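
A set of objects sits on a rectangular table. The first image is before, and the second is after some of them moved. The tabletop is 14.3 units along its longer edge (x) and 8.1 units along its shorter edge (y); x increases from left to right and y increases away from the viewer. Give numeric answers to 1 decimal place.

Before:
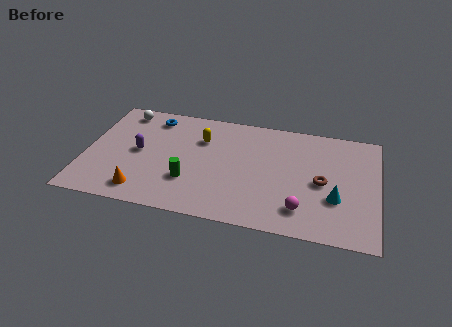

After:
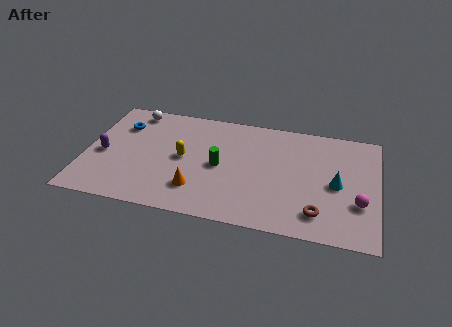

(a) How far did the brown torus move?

2.2

The brown torus was near (11.6, 3.8) before and (11.5, 1.6) after, so it travelled √(0.1² + 2.2²) ≈ 2.2 units.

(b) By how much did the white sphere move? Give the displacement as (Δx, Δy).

(0.5, 0.1)

The white sphere started near (1.6, 7.0) and ended near (2.1, 7.1).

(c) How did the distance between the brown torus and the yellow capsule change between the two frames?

+0.9

Before: roughly 6.3 units apart; after: 7.2. That's 0.9 units further apart.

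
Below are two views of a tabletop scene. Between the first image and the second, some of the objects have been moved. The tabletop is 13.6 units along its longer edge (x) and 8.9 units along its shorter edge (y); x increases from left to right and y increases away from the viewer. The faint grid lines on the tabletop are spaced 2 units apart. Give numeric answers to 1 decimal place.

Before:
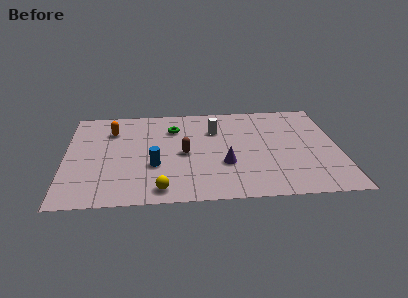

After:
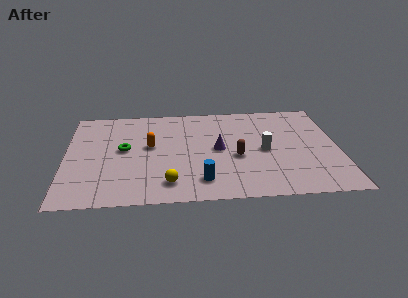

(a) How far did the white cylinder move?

3.2

The white cylinder was near (7.5, 6.3) before and (9.9, 4.2) after, so it travelled √(2.4² + 2.1²) ≈ 3.2 units.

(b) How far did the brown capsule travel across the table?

2.6

The brown capsule moved from about (5.9, 4.2) to (8.5, 3.7), a distance of √(2.6² + 0.5²) ≈ 2.6.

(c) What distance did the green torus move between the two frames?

3.1

The green torus moved from about (5.4, 6.6) to (2.9, 4.8), a distance of √(2.5² + 1.8²) ≈ 3.1.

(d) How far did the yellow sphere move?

0.6

The yellow sphere moved from about (4.7, 1.1) to (5.1, 1.6), a distance of √(0.4² + 0.5²) ≈ 0.6.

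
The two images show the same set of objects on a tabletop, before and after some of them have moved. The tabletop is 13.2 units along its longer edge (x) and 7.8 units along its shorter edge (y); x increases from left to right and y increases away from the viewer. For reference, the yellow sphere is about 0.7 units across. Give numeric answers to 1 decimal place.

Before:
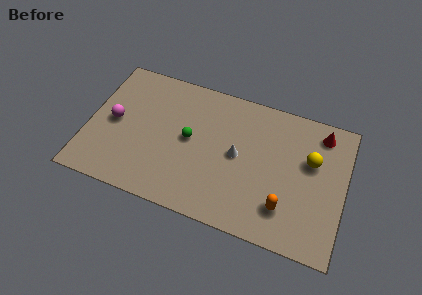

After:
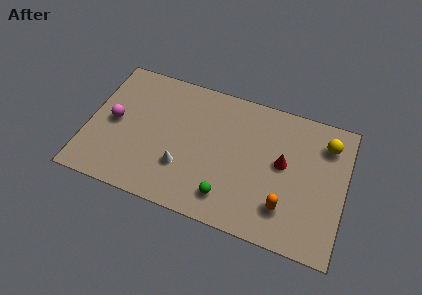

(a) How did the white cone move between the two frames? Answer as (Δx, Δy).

(-2.7, -1.6)

The white cone started near (7.7, 4.0) and ended near (5.0, 2.4).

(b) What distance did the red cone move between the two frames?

2.9

The red cone was near (11.8, 6.6) before and (10.0, 4.3) after, so it travelled √(1.8² + 2.3²) ≈ 2.9 units.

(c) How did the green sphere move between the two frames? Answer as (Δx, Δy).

(2.2, -2.6)

From the two frames, the green sphere sits at roughly (5.2, 4.1) before and (7.4, 1.5) after.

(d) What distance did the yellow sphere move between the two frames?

1.4

The yellow sphere was near (11.4, 4.9) before and (12.1, 6.1) after, so it travelled √(0.7² + 1.2²) ≈ 1.4 units.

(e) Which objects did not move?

the magenta sphere and the orange capsule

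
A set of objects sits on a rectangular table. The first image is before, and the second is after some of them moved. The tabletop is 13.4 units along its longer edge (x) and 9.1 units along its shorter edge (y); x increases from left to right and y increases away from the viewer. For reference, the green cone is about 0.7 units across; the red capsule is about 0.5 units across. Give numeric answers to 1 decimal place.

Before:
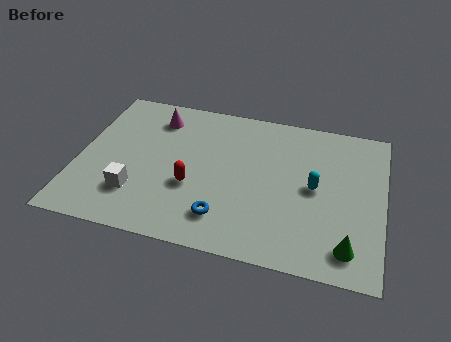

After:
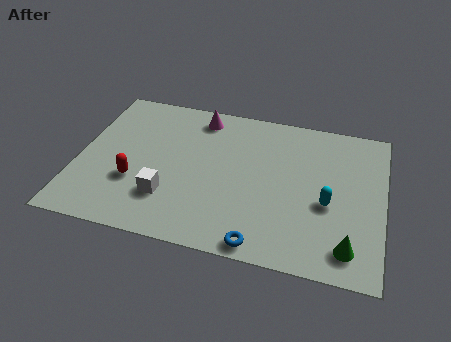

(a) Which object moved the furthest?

the red capsule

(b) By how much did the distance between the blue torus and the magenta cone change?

+1.3

The distance was about 6.4 in the first image and 7.7 in the second, so they moved 1.3 units further apart.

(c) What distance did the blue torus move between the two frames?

2.0

From (6.6, 1.9) to (8.3, 0.8), the blue torus covered √(1.7² + 1.1²) ≈ 2.0 units.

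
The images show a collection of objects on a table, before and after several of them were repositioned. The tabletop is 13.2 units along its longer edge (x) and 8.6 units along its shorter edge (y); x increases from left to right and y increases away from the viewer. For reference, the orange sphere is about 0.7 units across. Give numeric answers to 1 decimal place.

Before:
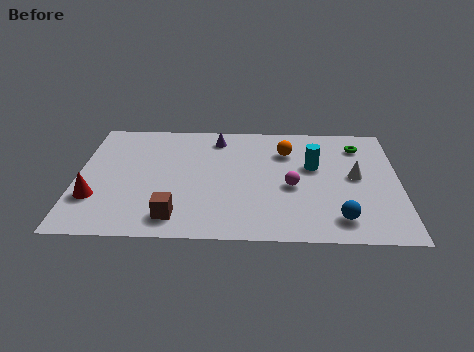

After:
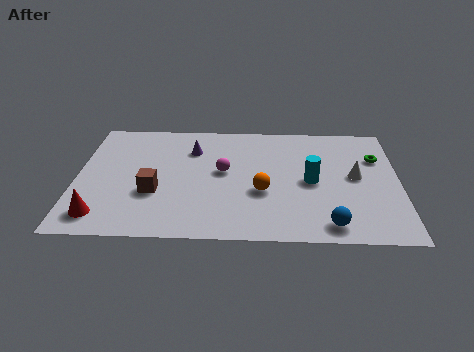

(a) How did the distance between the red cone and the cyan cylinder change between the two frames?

-0.4

Before: roughly 9.3 units apart; after: 8.9. That's 0.4 units closer together.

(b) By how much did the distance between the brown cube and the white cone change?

+0.4

The distance was about 7.9 in the first image and 8.3 in the second, so they moved 0.4 units further apart.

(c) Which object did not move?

the white cone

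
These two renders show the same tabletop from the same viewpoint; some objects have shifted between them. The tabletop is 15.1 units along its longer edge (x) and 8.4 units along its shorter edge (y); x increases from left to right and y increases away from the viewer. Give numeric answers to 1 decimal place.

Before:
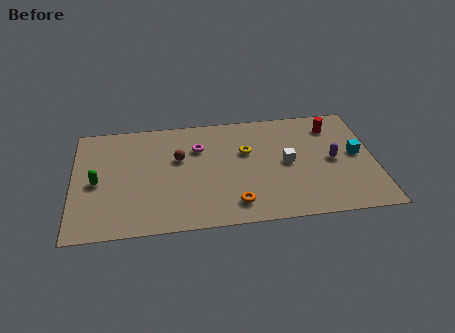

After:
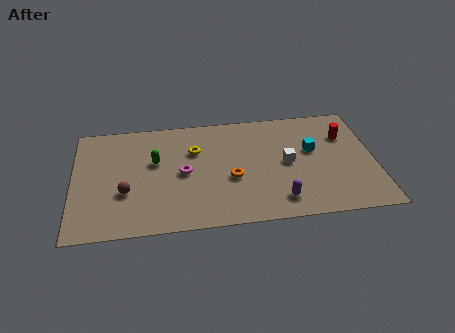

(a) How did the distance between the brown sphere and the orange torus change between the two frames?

+0.7

They were about 4.6 units apart before and 5.3 after — 0.7 units further apart.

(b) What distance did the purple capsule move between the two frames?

3.8

The purple capsule moved from about (13.0, 4.1) to (10.2, 1.5), a distance of √(2.8² + 2.6²) ≈ 3.8.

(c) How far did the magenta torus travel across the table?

2.0

From (6.3, 5.9) to (5.5, 4.1), the magenta torus covered √(0.8² + 1.8²) ≈ 2.0 units.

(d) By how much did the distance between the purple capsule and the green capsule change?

-4.7

Before: roughly 11.8 units apart; after: 7.1. That's 4.7 units closer together.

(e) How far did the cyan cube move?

2.3

The cyan cube moved from about (14.2, 4.4) to (12.0, 5.0), a distance of √(2.2² + 0.6²) ≈ 2.3.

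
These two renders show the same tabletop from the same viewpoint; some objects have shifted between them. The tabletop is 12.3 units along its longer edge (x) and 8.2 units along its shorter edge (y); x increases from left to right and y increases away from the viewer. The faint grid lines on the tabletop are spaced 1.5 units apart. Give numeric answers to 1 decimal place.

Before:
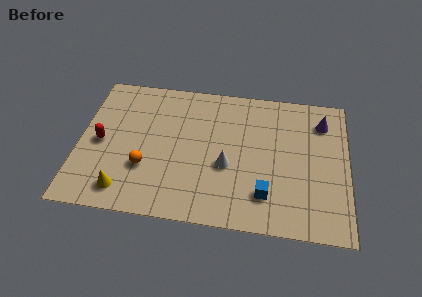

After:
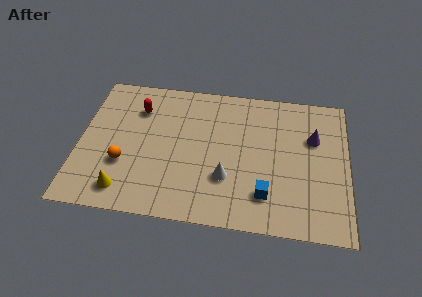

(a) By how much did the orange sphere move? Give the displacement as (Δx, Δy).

(-1.0, 0.1)

The orange sphere was at about (3.1, 2.7) and moved to about (2.1, 2.8).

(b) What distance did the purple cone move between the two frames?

1.1

The purple cone moved from about (11.1, 6.4) to (10.7, 5.4), a distance of √(0.4² + 1.0²) ≈ 1.1.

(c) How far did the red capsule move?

2.7

From (1.0, 3.9) to (2.6, 6.1), the red capsule covered √(1.6² + 2.2²) ≈ 2.7 units.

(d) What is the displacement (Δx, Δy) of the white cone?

(0.0, -0.7)

From the two frames, the white cone sits at roughly (6.8, 3.3) before and (6.8, 2.6) after.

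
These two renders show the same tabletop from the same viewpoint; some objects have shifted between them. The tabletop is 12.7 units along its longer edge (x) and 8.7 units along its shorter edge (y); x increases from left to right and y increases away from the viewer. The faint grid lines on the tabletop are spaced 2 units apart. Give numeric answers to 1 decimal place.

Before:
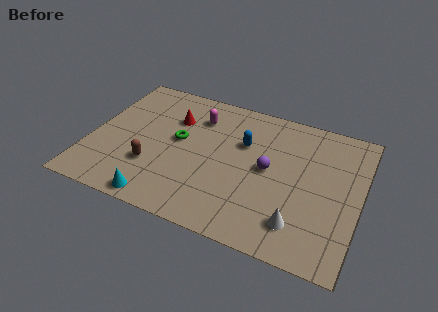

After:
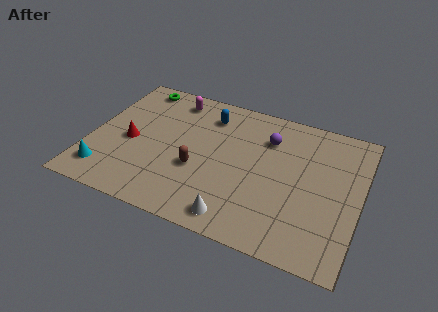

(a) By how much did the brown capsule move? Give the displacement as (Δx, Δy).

(2.1, 0.6)

The brown capsule was at about (3.1, 2.7) and moved to about (5.2, 3.3).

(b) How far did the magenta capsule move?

1.5

From (4.8, 6.6) to (3.5, 7.4), the magenta capsule covered √(1.3² + 0.8²) ≈ 1.5 units.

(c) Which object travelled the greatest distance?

the green torus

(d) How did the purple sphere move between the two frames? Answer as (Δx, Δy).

(-0.2, 1.9)

From the two frames, the purple sphere sits at roughly (8.4, 4.5) before and (8.2, 6.4) after.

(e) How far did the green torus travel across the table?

3.8

From (4.1, 4.8) to (1.7, 7.7), the green torus covered √(2.4² + 2.9²) ≈ 3.8 units.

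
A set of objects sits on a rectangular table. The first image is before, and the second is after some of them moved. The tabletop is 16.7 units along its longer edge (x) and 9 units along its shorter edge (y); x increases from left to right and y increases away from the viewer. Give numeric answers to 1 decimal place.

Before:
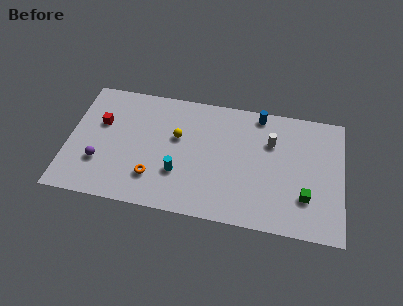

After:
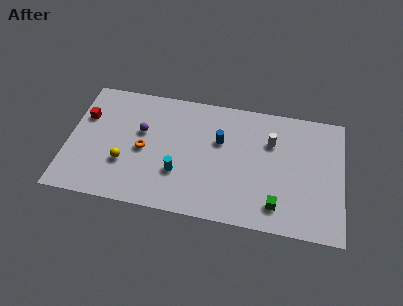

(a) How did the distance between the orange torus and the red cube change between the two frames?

-0.7

Before: roughly 4.8 units apart; after: 4.1. That's 0.7 units closer together.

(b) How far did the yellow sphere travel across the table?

4.0

From (6.6, 5.5) to (3.5, 3.0), the yellow sphere covered √(3.1² + 2.5²) ≈ 4.0 units.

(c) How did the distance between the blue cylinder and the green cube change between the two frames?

-0.9

They were about 6.3 units apart before and 5.4 after — 0.9 units closer together.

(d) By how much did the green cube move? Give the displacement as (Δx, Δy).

(-1.7, -0.9)

The green cube was at about (14.5, 2.6) and moved to about (12.8, 1.7).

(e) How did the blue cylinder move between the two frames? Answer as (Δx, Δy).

(-2.3, -2.4)

The blue cylinder started near (11.5, 8.1) and ended near (9.2, 5.7).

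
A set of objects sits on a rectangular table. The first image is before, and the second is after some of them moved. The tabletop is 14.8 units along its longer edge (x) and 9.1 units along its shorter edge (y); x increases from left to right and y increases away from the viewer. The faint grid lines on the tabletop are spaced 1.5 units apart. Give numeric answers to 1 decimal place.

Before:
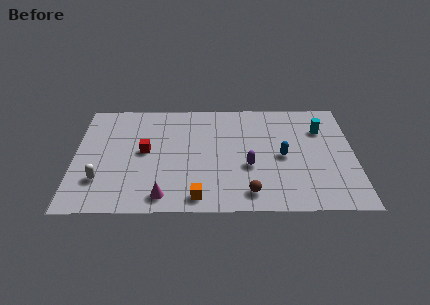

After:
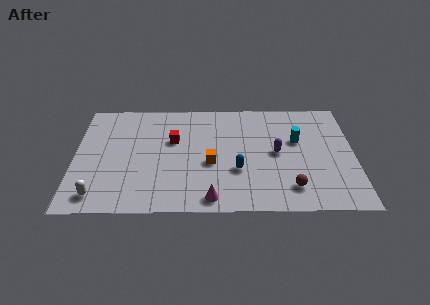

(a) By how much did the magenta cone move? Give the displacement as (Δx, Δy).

(2.5, -0.2)

From the two frames, the magenta cone sits at roughly (4.7, 1.2) before and (7.2, 1.0) after.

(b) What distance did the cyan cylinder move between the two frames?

1.6

The cyan cylinder was near (13.1, 6.5) before and (11.8, 5.6) after, so it travelled √(1.3² + 0.9²) ≈ 1.6 units.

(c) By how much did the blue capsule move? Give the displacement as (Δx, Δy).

(-2.4, -1.1)

The blue capsule was at about (11.0, 4.3) and moved to about (8.6, 3.2).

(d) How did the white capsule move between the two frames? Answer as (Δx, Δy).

(-0.1, -1.2)

From the two frames, the white capsule sits at roughly (1.4, 2.5) before and (1.3, 1.3) after.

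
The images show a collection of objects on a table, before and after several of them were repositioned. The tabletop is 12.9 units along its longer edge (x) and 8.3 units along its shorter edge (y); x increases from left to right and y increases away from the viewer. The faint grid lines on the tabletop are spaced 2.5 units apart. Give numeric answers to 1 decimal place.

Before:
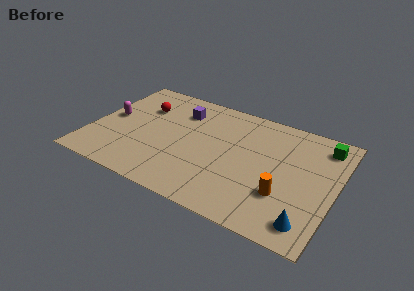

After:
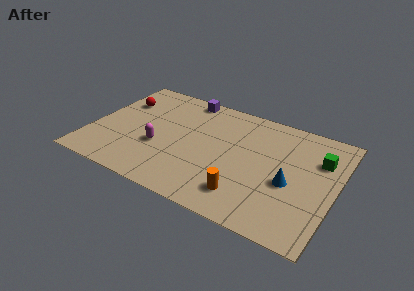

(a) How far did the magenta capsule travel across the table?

3.0

The magenta capsule was near (0.9, 4.3) before and (3.7, 3.1) after, so it travelled √(2.8² + 1.2²) ≈ 3.0 units.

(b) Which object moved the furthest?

the magenta capsule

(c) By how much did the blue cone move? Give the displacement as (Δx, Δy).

(-1.2, 2.2)

The blue cone was at about (11.8, 1.3) and moved to about (10.6, 3.5).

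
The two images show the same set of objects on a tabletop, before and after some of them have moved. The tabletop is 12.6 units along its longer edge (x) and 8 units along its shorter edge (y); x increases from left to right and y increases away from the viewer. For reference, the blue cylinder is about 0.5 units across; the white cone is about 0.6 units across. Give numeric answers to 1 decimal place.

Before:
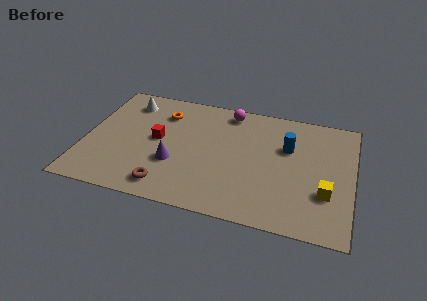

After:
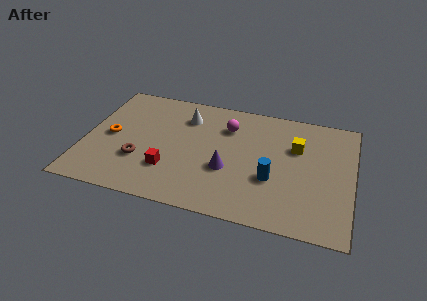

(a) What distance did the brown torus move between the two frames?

2.0

The brown torus was near (4.1, 1.2) before and (2.7, 2.6) after, so it travelled √(1.4² + 1.4²) ≈ 2.0 units.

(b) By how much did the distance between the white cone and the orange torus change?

+2.3

The distance was about 1.7 in the first image and 4.0 in the second, so they moved 2.3 units further apart.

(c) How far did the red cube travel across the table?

2.0

From (3.4, 4.2) to (4.1, 2.3), the red cube covered √(0.7² + 1.9²) ≈ 2.0 units.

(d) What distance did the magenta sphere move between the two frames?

1.1

The magenta sphere moved from about (6.6, 7.0) to (6.6, 5.9), a distance of √(0.0² + 1.1²) ≈ 1.1.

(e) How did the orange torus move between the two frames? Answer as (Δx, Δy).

(-2.3, -2.2)

The orange torus started near (3.5, 6.1) and ended near (1.2, 3.9).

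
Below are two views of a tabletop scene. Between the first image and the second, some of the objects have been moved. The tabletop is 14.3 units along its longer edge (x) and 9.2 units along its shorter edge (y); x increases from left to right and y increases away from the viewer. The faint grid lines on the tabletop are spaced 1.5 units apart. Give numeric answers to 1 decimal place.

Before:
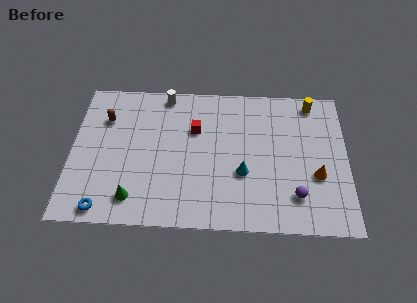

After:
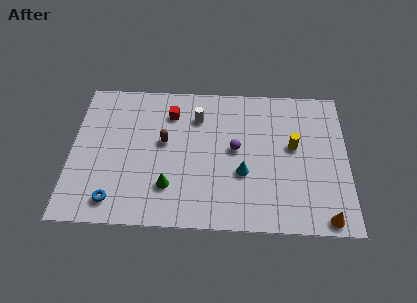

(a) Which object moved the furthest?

the purple sphere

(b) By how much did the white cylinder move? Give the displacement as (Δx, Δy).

(1.7, -1.4)

The white cylinder started near (4.8, 8.3) and ended near (6.5, 6.9).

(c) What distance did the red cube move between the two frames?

1.6

The red cube moved from about (6.4, 6.1) to (5.1, 7.1), a distance of √(1.3² + 1.0²) ≈ 1.6.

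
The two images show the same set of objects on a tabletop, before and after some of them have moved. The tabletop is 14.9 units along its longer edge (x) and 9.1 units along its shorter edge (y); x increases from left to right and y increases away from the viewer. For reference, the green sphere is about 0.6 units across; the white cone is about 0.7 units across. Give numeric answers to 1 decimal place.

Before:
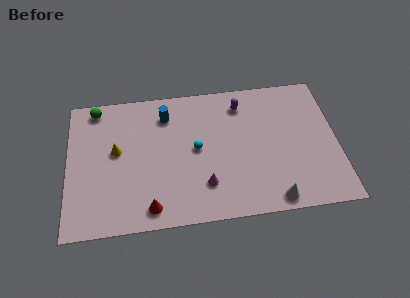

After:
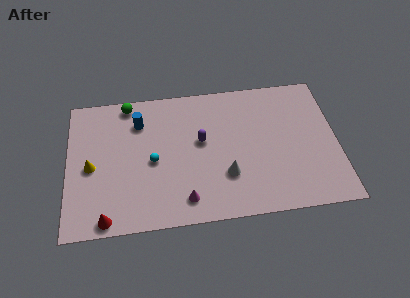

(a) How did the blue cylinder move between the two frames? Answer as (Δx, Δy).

(-1.5, -0.3)

The blue cylinder was at about (5.5, 7.2) and moved to about (4.0, 6.9).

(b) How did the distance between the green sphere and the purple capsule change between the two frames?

-3.1

The distance was about 8.1 in the first image and 5.0 in the second, so they moved 3.1 units closer together.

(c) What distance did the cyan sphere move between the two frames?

2.5

The cyan sphere moved from about (7.1, 4.7) to (4.7, 4.2), a distance of √(2.4² + 0.5²) ≈ 2.5.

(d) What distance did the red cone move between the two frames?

2.4

The red cone moved from about (4.5, 1.2) to (2.1, 0.8), a distance of √(2.4² + 0.4²) ≈ 2.4.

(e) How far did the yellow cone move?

1.7

The yellow cone moved from about (2.7, 5.1) to (1.3, 4.2), a distance of √(1.4² + 0.9²) ≈ 1.7.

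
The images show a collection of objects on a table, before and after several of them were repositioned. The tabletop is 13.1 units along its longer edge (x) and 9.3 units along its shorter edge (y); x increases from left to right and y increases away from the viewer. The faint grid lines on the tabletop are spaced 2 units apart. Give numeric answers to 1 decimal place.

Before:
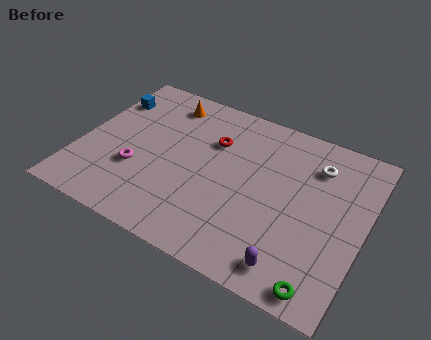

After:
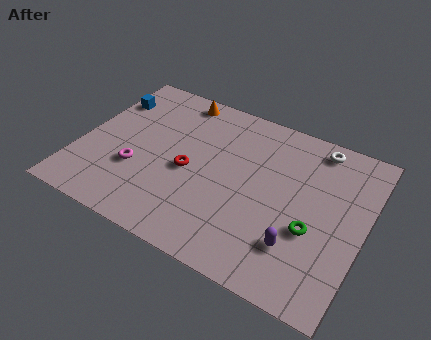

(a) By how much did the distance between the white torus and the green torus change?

-1.6

The distance was about 6.3 in the first image and 4.7 in the second, so they moved 1.6 units closer together.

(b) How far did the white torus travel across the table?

1.1

From (10.6, 7.1) to (10.5, 8.2), the white torus covered √(0.1² + 1.1²) ≈ 1.1 units.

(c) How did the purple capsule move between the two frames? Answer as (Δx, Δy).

(0.1, 1.1)

From the two frames, the purple capsule sits at roughly (10.3, 1.3) before and (10.4, 2.4) after.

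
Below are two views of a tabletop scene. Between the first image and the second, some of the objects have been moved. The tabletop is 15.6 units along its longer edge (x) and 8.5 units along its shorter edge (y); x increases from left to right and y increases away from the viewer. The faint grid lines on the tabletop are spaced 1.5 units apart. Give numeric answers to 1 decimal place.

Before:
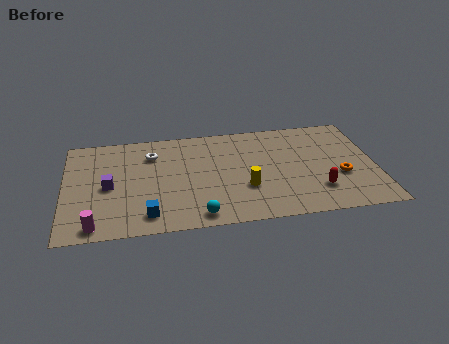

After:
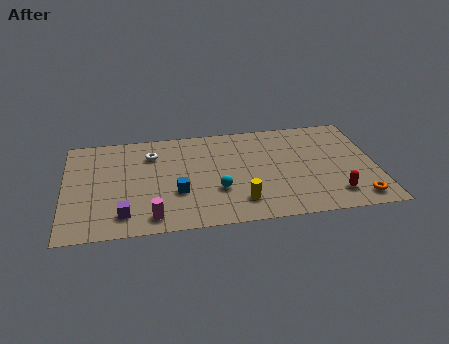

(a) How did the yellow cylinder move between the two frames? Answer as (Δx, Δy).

(-0.3, -1.1)

The yellow cylinder was at about (9.0, 2.9) and moved to about (8.7, 1.8).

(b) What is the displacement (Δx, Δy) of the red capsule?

(0.8, -0.5)

The red capsule was at about (12.6, 2.2) and moved to about (13.4, 1.7).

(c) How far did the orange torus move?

2.1

From (13.8, 3.2) to (14.5, 1.2), the orange torus covered √(0.7² + 2.0²) ≈ 2.1 units.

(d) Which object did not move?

the white torus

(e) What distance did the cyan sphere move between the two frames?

2.1

The cyan sphere moved from about (6.6, 1.0) to (7.6, 2.9), a distance of √(1.0² + 1.9²) ≈ 2.1.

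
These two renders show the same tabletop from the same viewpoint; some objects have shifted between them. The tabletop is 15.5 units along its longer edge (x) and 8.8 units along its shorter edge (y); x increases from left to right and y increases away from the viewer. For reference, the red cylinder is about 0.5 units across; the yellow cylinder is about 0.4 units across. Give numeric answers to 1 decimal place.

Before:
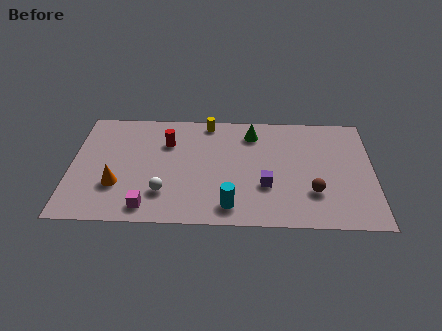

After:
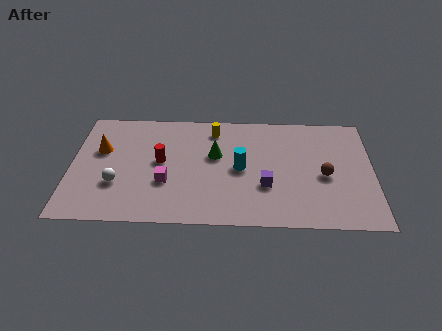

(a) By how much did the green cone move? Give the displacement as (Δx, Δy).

(-1.9, -1.8)

From the two frames, the green cone sits at roughly (9.3, 7.1) before and (7.4, 5.3) after.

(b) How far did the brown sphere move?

1.4

The brown sphere moved from about (12.4, 2.6) to (13.0, 3.9), a distance of √(0.6² + 1.3²) ≈ 1.4.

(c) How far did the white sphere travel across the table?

2.5

The white sphere moved from about (4.8, 2.3) to (2.4, 2.9), a distance of √(2.4² + 0.6²) ≈ 2.5.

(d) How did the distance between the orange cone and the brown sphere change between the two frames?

+1.6

The distance was about 10.0 in the first image and 11.6 in the second, so they moved 1.6 units further apart.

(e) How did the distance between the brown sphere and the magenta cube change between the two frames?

-0.4

Before: roughly 8.5 units apart; after: 8.1. That's 0.4 units closer together.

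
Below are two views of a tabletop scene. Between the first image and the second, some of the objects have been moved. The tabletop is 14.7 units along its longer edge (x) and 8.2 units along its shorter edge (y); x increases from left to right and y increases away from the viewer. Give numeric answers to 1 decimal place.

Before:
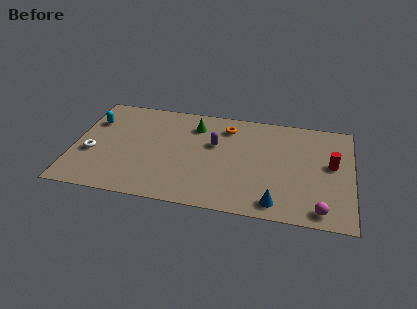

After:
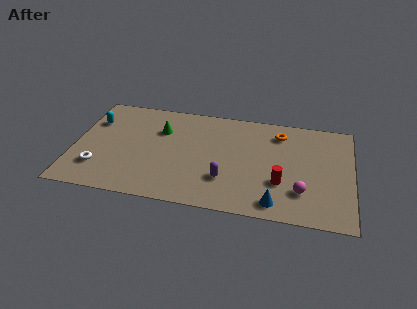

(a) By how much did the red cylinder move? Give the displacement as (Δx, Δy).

(-2.6, -1.9)

The red cylinder started near (13.6, 4.6) and ended near (11.0, 2.7).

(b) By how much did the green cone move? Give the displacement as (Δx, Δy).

(-1.8, -0.7)

The green cone started near (6.3, 6.4) and ended near (4.5, 5.7).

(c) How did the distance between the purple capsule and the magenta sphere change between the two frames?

-3.0

They were about 7.0 units apart before and 4.0 after — 3.0 units closer together.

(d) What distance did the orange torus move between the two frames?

2.8

The orange torus was near (8.0, 6.6) before and (10.8, 6.6) after, so it travelled √(2.8² + 0.0²) ≈ 2.8 units.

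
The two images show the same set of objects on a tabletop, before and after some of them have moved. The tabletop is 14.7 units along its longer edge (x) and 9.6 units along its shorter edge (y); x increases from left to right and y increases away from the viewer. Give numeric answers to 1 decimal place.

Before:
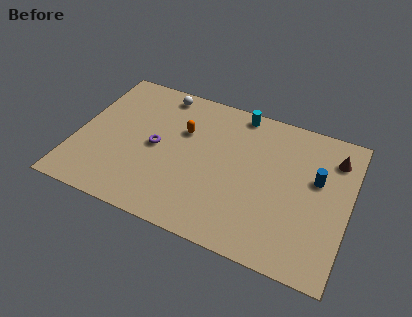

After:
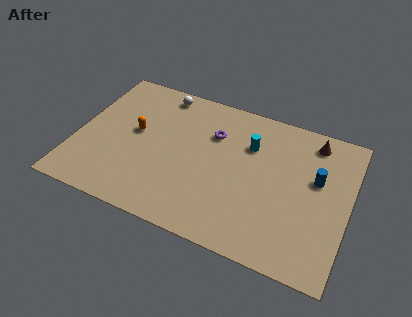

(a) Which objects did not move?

the blue cylinder and the white sphere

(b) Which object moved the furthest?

the purple torus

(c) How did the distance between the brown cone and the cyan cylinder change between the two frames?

-1.8

Before: roughly 5.4 units apart; after: 3.6. That's 1.8 units closer together.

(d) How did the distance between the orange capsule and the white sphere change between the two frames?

+0.7

Before: roughly 2.7 units apart; after: 3.4. That's 0.7 units further apart.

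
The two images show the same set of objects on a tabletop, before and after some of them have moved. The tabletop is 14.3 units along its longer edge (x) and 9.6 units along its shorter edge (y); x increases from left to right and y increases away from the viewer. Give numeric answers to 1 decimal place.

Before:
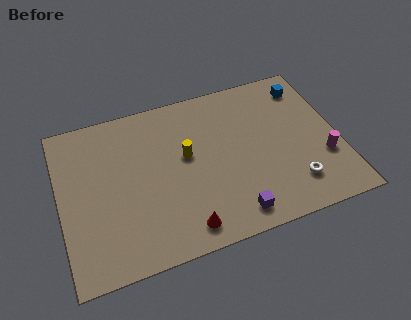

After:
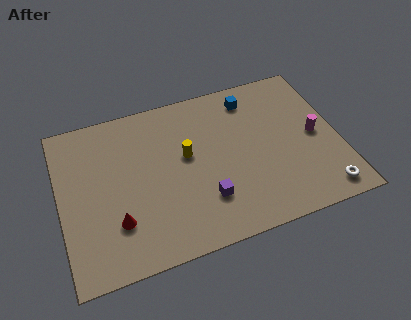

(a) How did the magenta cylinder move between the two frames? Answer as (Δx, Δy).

(-0.3, 1.5)

The magenta cylinder was at about (13.4, 3.2) and moved to about (13.1, 4.7).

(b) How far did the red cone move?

3.6

The red cone moved from about (6.0, 1.3) to (2.7, 2.7), a distance of √(3.3² + 1.4²) ≈ 3.6.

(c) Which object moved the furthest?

the red cone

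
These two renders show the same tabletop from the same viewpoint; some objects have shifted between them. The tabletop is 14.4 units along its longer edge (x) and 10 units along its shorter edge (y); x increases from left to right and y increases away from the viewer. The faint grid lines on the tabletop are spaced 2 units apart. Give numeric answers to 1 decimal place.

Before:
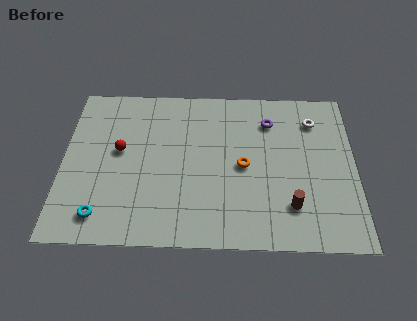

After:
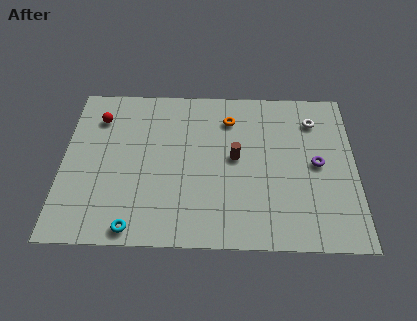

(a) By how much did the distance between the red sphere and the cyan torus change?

+3.0

They were about 4.1 units apart before and 7.1 after — 3.0 units further apart.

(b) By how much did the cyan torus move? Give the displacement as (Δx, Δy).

(1.6, -0.7)

The cyan torus started near (2.0, 1.6) and ended near (3.6, 0.9).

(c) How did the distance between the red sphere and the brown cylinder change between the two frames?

-1.8

They were about 9.0 units apart before and 7.2 after — 1.8 units closer together.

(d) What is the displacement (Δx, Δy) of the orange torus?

(-0.7, 3.0)

The orange torus started near (8.9, 4.8) and ended near (8.2, 7.8).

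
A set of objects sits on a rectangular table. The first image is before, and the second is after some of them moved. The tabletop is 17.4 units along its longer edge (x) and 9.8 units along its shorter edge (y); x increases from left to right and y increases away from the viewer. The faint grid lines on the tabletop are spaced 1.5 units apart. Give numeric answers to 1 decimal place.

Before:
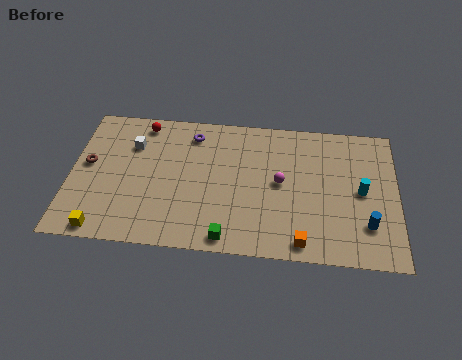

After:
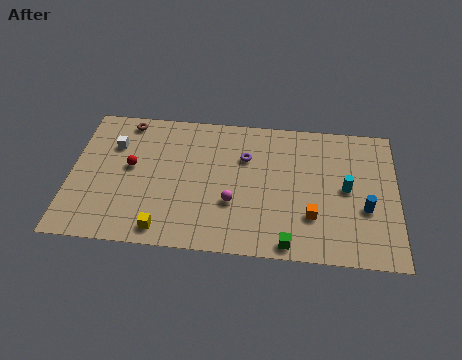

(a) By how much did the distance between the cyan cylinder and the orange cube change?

-2.1

The distance was about 4.9 in the first image and 2.8 in the second, so they moved 2.1 units closer together.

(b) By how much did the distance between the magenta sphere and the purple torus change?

-2.3

The distance was about 5.7 in the first image and 3.4 in the second, so they moved 2.3 units closer together.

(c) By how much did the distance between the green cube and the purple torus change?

-1.1

They were about 7.4 units apart before and 6.3 after — 1.1 units closer together.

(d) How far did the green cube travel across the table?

3.2

The green cube was near (8.5, 1.0) before and (11.7, 0.9) after, so it travelled √(3.2² + 0.1²) ≈ 3.2 units.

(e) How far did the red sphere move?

3.2

The red sphere moved from about (3.7, 8.6) to (3.2, 5.4), a distance of √(0.5² + 3.2²) ≈ 3.2.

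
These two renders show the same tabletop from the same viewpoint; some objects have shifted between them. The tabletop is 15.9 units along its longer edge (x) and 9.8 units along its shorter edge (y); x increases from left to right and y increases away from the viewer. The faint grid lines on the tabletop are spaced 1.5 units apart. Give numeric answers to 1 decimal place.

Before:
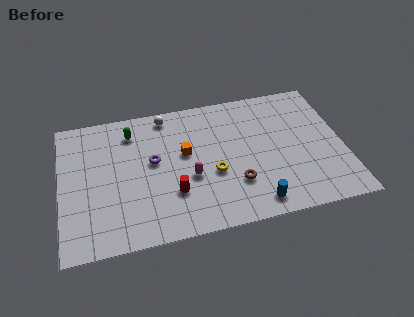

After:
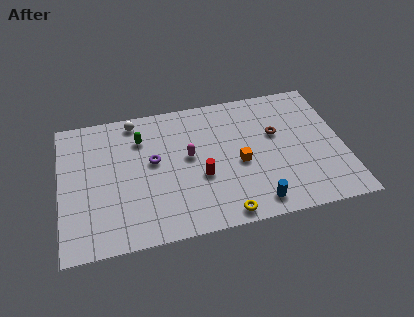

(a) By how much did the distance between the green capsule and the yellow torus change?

+1.8

They were about 5.9 units apart before and 7.7 after — 1.8 units further apart.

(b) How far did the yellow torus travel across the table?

3.0

The yellow torus moved from about (8.5, 3.9) to (8.9, 0.9), a distance of √(0.4² + 3.0²) ≈ 3.0.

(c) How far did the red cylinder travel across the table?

1.8

From (6.2, 3.0) to (7.8, 3.8), the red cylinder covered √(1.6² + 0.8²) ≈ 1.8 units.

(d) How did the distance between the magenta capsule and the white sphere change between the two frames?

-0.5

They were about 4.9 units apart before and 4.4 after — 0.5 units closer together.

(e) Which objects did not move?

the blue cylinder and the purple torus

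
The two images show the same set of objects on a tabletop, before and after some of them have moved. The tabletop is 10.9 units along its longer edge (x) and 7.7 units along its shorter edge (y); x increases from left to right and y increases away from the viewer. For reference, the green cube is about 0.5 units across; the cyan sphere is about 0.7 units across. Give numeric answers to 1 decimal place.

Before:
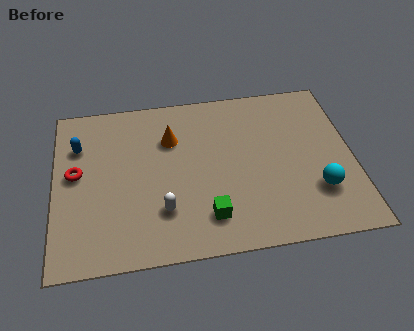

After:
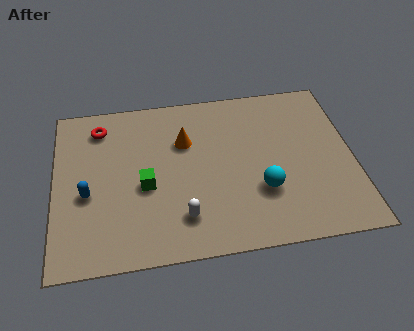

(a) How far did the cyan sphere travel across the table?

2.0

The cyan sphere moved from about (9.5, 2.2) to (7.5, 2.5), a distance of √(2.0² + 0.3²) ≈ 2.0.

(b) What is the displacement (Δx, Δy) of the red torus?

(0.9, 2.1)

The red torus was at about (0.8, 4.2) and moved to about (1.7, 6.3).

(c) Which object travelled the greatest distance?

the green cube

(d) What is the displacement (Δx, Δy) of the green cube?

(-2.2, 1.7)

The green cube started near (5.5, 1.6) and ended near (3.3, 3.3).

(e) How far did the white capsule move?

0.8

The white capsule was near (3.9, 2.1) before and (4.6, 1.7) after, so it travelled √(0.7² + 0.4²) ≈ 0.8 units.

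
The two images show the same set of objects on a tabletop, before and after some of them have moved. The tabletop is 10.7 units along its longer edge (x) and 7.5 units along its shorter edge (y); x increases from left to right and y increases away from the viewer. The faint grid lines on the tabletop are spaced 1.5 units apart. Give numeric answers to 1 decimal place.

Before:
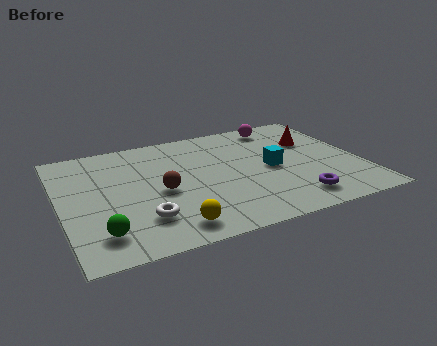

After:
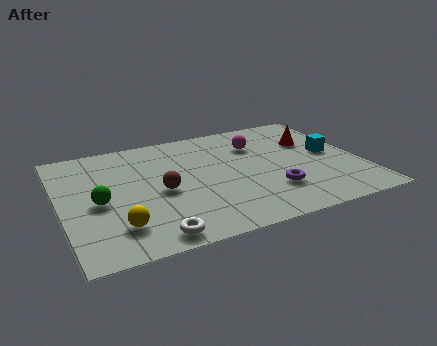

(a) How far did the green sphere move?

1.9

The green sphere was near (1.2, 1.5) before and (1.3, 3.4) after, so it travelled √(0.1² + 1.9²) ≈ 1.9 units.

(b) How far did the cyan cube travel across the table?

2.2

From (7.5, 3.6) to (9.7, 3.9), the cyan cube covered √(2.2² + 0.3²) ≈ 2.2 units.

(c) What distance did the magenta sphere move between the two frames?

1.5

The magenta sphere was near (8.2, 6.5) before and (7.2, 5.4) after, so it travelled √(1.0² + 1.1²) ≈ 1.5 units.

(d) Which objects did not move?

the brown sphere and the red cone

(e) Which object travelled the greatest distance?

the cyan cube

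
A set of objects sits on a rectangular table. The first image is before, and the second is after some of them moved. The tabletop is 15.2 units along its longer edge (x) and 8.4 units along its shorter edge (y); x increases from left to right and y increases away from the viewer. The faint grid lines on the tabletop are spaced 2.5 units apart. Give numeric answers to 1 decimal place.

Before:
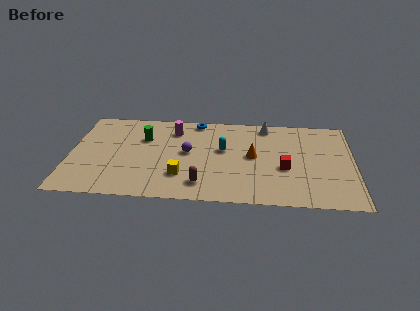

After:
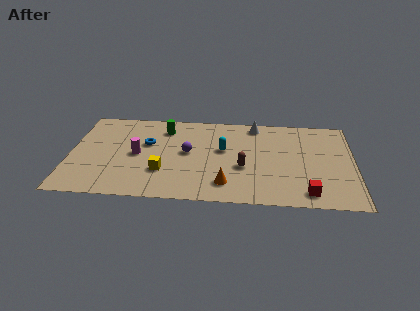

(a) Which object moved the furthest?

the blue torus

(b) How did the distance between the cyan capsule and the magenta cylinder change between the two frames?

+1.5

Before: roughly 3.2 units apart; after: 4.7. That's 1.5 units further apart.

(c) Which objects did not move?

the cyan capsule and the purple sphere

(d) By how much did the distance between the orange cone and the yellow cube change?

-0.8

The distance was about 4.3 in the first image and 3.5 in the second, so they moved 0.8 units closer together.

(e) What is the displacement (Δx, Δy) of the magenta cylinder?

(-1.9, -2.5)

From the two frames, the magenta cylinder sits at roughly (5.5, 6.6) before and (3.6, 4.1) after.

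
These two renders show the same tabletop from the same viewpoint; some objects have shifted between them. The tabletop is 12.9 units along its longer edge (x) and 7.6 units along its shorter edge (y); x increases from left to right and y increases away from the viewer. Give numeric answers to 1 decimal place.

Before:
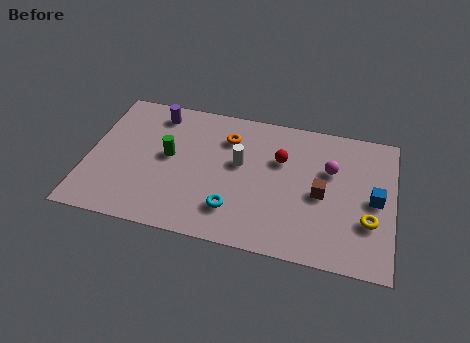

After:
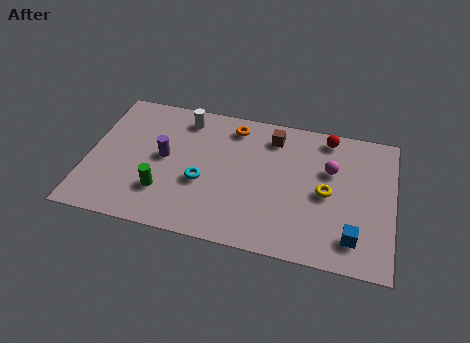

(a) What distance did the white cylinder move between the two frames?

3.2

The white cylinder was near (6.4, 4.4) before and (3.9, 6.4) after, so it travelled √(2.5² + 2.0²) ≈ 3.2 units.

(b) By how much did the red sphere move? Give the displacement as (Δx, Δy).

(1.9, 1.7)

From the two frames, the red sphere sits at roughly (8.1, 5.0) before and (10.0, 6.7) after.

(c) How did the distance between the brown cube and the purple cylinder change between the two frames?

-2.8

They were about 7.8 units apart before and 5.0 after — 2.8 units closer together.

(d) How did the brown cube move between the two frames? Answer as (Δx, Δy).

(-2.2, 2.7)

The brown cube was at about (9.9, 3.5) and moved to about (7.7, 6.2).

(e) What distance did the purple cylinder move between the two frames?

2.5

From (2.7, 6.4) to (3.2, 4.0), the purple cylinder covered √(0.5² + 2.4²) ≈ 2.5 units.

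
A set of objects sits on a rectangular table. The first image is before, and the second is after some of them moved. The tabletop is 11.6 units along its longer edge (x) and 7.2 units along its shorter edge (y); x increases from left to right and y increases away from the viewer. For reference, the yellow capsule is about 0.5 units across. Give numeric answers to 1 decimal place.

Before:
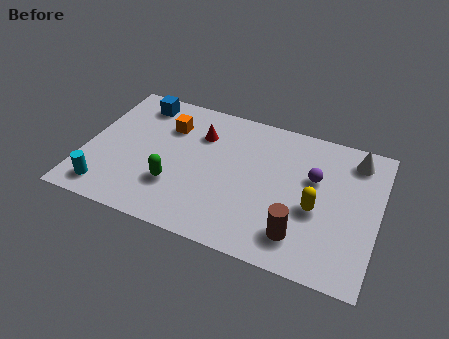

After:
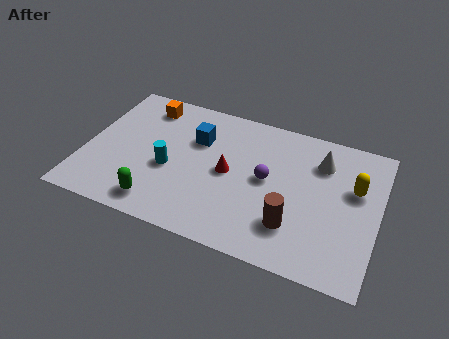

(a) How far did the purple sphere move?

1.9

The purple sphere was near (9.0, 4.5) before and (7.2, 3.8) after, so it travelled √(1.8² + 0.7²) ≈ 1.9 units.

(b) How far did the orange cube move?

1.3

The orange cube was near (3.1, 5.2) before and (2.1, 6.0) after, so it travelled √(1.0² + 0.8²) ≈ 1.3 units.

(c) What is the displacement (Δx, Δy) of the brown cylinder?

(-0.3, 0.4)

The brown cylinder started near (8.7, 1.5) and ended near (8.4, 1.9).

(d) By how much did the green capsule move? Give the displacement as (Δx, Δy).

(-0.5, -1.1)

The green capsule was at about (3.7, 2.2) and moved to about (3.2, 1.1).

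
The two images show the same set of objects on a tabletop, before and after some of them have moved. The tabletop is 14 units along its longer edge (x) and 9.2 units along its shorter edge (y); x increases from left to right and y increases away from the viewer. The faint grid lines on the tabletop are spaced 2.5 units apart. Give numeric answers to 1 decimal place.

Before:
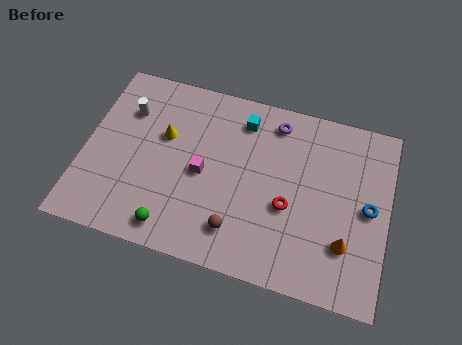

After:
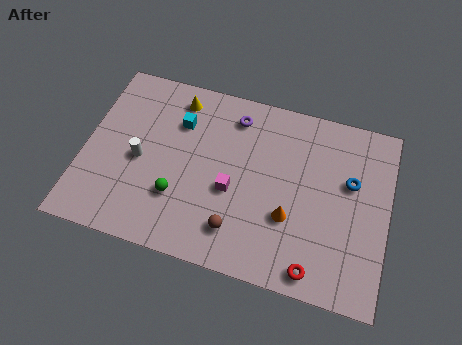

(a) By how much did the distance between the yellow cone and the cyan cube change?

-2.7

The distance was about 3.9 in the first image and 1.2 in the second, so they moved 2.7 units closer together.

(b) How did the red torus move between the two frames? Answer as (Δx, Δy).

(1.4, -2.7)

The red torus was at about (9.5, 3.7) and moved to about (10.9, 1.0).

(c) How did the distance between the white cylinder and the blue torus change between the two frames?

-1.8

The distance was about 11.5 in the first image and 9.7 in the second, so they moved 1.8 units closer together.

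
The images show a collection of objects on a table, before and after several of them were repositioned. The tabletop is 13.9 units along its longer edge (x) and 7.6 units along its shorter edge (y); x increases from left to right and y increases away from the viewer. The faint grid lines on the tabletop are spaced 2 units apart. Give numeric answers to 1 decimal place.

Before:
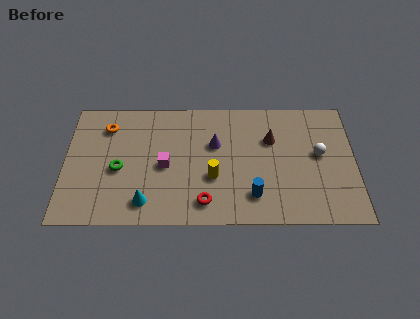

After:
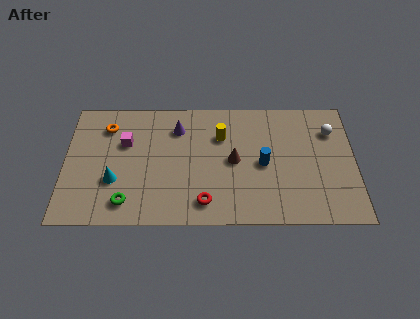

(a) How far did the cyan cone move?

2.0

From (3.9, 1.3) to (2.4, 2.6), the cyan cone covered √(1.5² + 1.3²) ≈ 2.0 units.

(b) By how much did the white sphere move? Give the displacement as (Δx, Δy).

(0.6, 1.4)

The white sphere started near (12.2, 4.2) and ended near (12.8, 5.6).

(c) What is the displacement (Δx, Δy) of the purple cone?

(-1.8, 1.0)

From the two frames, the purple cone sits at roughly (7.2, 4.8) before and (5.4, 5.8) after.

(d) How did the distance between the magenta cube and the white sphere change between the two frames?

+2.5

Before: roughly 7.4 units apart; after: 9.9. That's 2.5 units further apart.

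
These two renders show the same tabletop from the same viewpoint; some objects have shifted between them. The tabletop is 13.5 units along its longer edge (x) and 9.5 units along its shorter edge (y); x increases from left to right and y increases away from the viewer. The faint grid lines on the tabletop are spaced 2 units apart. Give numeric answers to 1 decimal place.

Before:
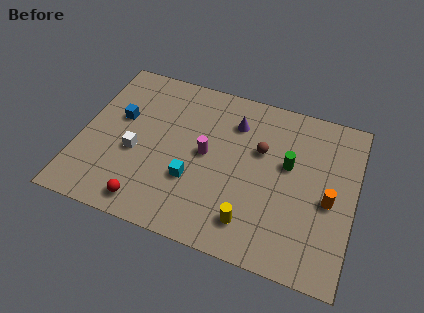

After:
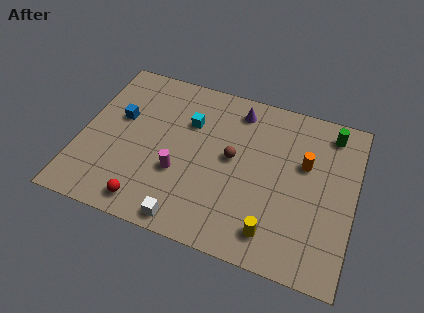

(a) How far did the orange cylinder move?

2.1

From (12.3, 4.2) to (11.0, 5.9), the orange cylinder covered √(1.3² + 1.7²) ≈ 2.1 units.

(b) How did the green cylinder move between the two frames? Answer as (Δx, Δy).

(1.9, 2.5)

The green cylinder was at about (10.2, 5.6) and moved to about (12.1, 8.1).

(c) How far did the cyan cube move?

3.3

From (5.7, 3.2) to (5.2, 6.5), the cyan cube covered √(0.5² + 3.3²) ≈ 3.3 units.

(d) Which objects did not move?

the blue cube and the red sphere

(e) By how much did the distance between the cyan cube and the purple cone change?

-1.6

They were about 4.3 units apart before and 2.7 after — 1.6 units closer together.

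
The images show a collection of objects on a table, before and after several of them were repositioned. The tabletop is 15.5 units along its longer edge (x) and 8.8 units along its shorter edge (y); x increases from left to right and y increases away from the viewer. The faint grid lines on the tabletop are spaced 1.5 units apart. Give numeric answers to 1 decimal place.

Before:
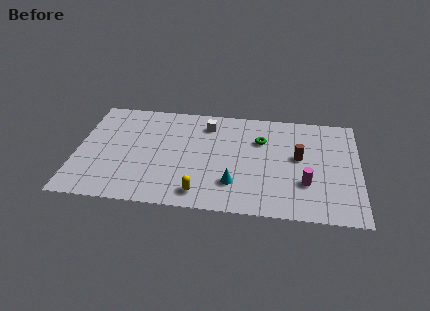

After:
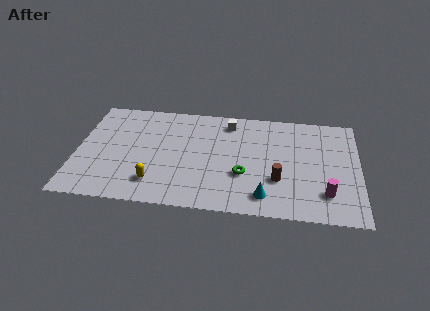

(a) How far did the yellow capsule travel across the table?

2.6

The yellow capsule moved from about (6.9, 1.3) to (4.4, 1.9), a distance of √(2.5² + 0.6²) ≈ 2.6.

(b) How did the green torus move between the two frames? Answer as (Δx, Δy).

(-0.9, -3.0)

The green torus started near (10.1, 6.1) and ended near (9.2, 3.1).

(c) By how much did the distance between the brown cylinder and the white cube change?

-0.3

The distance was about 5.6 in the first image and 5.3 in the second, so they moved 0.3 units closer together.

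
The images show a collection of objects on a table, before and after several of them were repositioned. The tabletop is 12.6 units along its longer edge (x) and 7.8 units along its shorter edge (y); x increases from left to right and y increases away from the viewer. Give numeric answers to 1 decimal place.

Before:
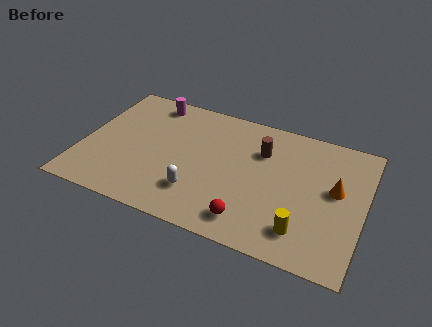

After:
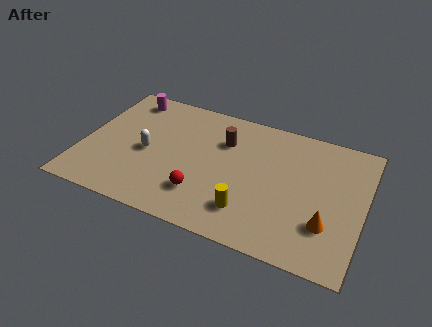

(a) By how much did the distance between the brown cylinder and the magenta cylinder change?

-0.6

Before: roughly 5.4 units apart; after: 4.8. That's 0.6 units closer together.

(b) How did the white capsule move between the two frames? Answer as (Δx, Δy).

(-2.5, 1.6)

The white capsule was at about (5.4, 2.0) and moved to about (2.9, 3.6).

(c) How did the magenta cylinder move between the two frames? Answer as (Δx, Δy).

(-1.1, -0.1)

The magenta cylinder started near (2.7, 6.8) and ended near (1.6, 6.7).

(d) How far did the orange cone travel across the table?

2.1

From (11.3, 4.4) to (11.1, 2.3), the orange cone covered √(0.2² + 2.1²) ≈ 2.1 units.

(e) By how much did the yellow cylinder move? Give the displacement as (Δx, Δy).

(-2.4, 0.2)

The yellow cylinder was at about (10.1, 1.6) and moved to about (7.7, 1.8).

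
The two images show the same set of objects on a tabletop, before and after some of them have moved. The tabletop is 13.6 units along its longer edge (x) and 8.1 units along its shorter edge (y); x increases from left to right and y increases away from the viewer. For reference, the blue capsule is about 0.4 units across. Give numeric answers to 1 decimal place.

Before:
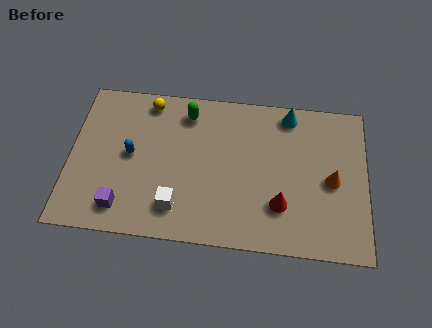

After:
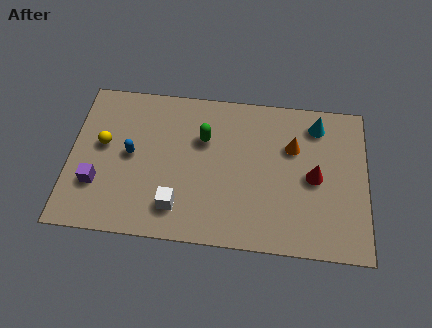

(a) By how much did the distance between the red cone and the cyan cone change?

-2.0

They were about 4.8 units apart before and 2.8 after — 2.0 units closer together.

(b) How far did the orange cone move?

2.4

The orange cone was near (12.0, 3.8) before and (10.2, 5.4) after, so it travelled √(1.8² + 1.6²) ≈ 2.4 units.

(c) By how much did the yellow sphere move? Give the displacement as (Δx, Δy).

(-2.0, -2.5)

The yellow sphere was at about (3.5, 7.1) and moved to about (1.5, 4.6).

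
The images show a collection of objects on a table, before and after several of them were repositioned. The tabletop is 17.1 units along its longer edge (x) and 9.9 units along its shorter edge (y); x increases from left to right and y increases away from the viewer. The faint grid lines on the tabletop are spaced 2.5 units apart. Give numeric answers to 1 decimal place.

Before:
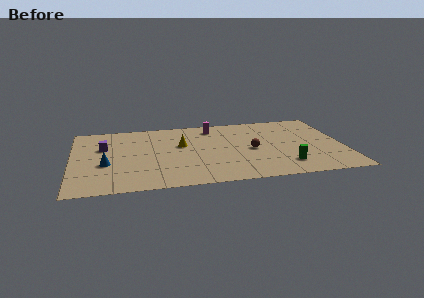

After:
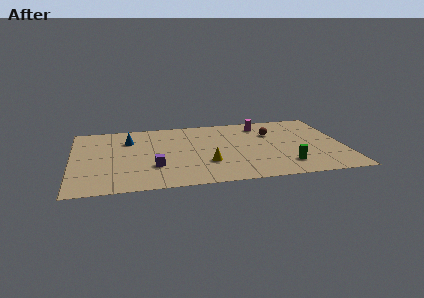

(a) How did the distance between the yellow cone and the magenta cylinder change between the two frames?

+3.2

They were about 3.1 units apart before and 6.3 after — 3.2 units further apart.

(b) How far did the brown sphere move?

2.6

From (11.3, 4.6) to (12.7, 6.8), the brown sphere covered √(1.4² + 2.2²) ≈ 2.6 units.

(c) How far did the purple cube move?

4.5

From (2.0, 6.4) to (5.1, 3.1), the purple cube covered √(3.1² + 3.3²) ≈ 4.5 units.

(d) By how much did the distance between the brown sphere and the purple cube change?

-1.0

The distance was about 9.5 in the first image and 8.5 in the second, so they moved 1.0 units closer together.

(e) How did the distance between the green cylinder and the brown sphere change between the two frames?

+1.5

Before: roughly 3.2 units apart; after: 4.7. That's 1.5 units further apart.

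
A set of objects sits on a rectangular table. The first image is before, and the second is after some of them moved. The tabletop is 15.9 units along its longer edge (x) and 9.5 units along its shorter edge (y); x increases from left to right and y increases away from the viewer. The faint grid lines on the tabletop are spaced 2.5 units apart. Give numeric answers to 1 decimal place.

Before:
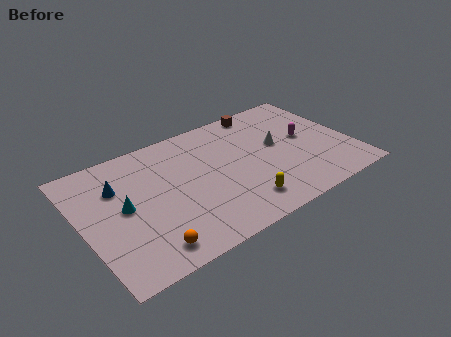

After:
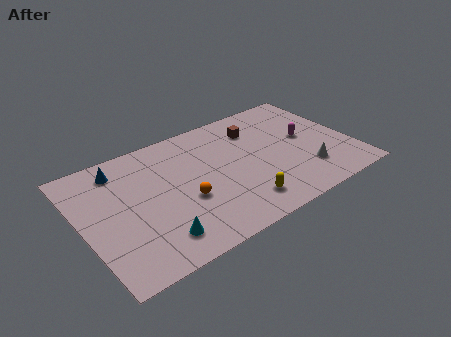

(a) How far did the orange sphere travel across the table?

3.5

The orange sphere moved from about (3.2, 1.4) to (5.8, 3.7), a distance of √(2.6² + 2.3²) ≈ 3.5.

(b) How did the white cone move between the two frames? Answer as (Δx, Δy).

(1.2, -2.9)

From the two frames, the white cone sits at roughly (11.7, 5.3) before and (12.9, 2.4) after.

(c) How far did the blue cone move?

1.3

The blue cone was near (2.3, 6.6) before and (2.6, 7.9) after, so it travelled √(0.3² + 1.3²) ≈ 1.3 units.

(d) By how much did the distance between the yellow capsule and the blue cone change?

+0.6

The distance was about 8.1 in the first image and 8.7 in the second, so they moved 0.6 units further apart.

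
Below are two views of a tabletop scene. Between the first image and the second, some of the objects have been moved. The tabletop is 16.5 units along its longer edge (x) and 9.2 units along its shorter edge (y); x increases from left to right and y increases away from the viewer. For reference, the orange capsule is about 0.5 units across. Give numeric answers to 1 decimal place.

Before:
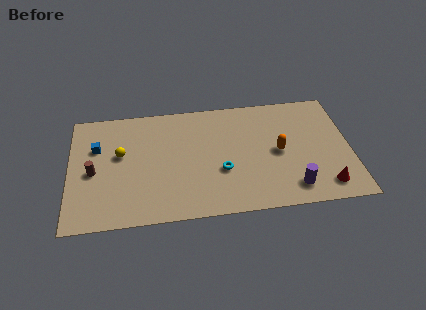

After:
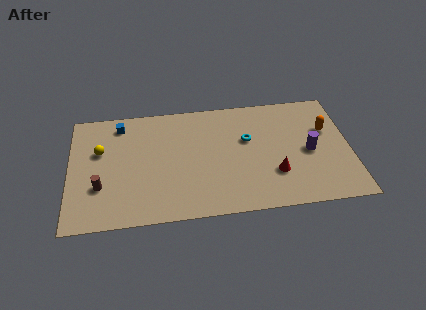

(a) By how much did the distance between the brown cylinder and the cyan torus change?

+1.6

They were about 7.5 units apart before and 9.1 after — 1.6 units further apart.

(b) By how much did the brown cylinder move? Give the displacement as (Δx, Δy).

(0.4, -1.2)

From the two frames, the brown cylinder sits at roughly (1.4, 4.2) before and (1.8, 3.0) after.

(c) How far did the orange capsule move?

3.2

The orange capsule was near (12.3, 4.5) before and (15.2, 5.9) after, so it travelled √(2.9² + 1.4²) ≈ 3.2 units.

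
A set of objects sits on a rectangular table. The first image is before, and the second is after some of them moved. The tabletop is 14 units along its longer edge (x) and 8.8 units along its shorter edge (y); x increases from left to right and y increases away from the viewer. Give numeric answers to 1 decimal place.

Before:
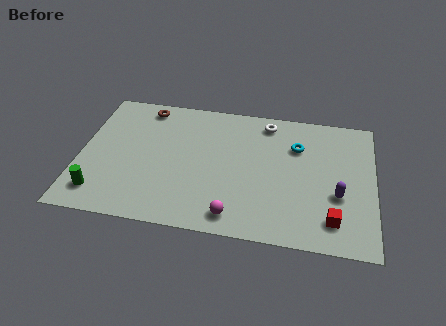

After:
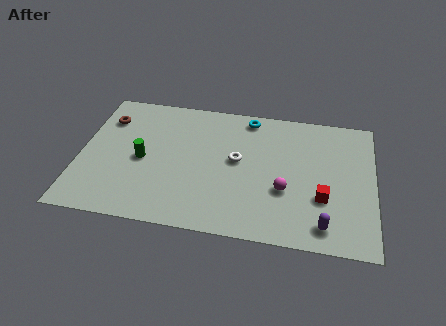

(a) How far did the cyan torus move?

2.9

The cyan torus was near (10.3, 6.2) before and (7.9, 7.8) after, so it travelled √(2.4² + 1.6²) ≈ 2.9 units.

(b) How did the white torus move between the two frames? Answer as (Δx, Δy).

(-1.3, -2.8)

From the two frames, the white torus sits at roughly (8.8, 7.6) before and (7.5, 4.8) after.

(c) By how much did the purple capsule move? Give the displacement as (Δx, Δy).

(-0.6, -2.0)

From the two frames, the purple capsule sits at roughly (12.3, 3.3) before and (11.7, 1.3) after.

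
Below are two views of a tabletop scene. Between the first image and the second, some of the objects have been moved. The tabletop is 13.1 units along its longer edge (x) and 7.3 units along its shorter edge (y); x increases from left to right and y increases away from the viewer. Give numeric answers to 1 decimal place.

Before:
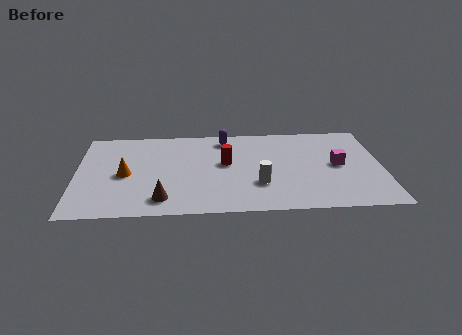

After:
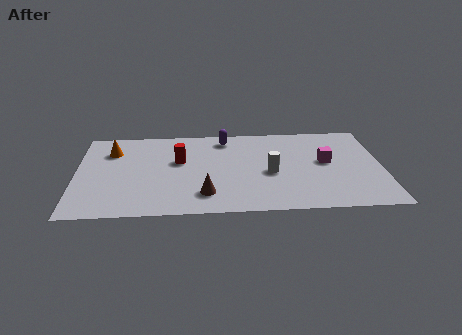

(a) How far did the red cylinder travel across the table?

2.0

From (6.4, 4.1) to (4.4, 4.4), the red cylinder covered √(2.0² + 0.3²) ≈ 2.0 units.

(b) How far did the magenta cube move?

0.6

The magenta cube was near (11.2, 3.7) before and (10.7, 4.0) after, so it travelled √(0.5² + 0.3²) ≈ 0.6 units.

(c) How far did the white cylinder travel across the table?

1.0

The white cylinder was near (7.8, 2.3) before and (8.3, 3.2) after, so it travelled √(0.5² + 0.9²) ≈ 1.0 units.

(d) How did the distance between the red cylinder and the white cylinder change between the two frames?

+1.8

Before: roughly 2.3 units apart; after: 4.1. That's 1.8 units further apart.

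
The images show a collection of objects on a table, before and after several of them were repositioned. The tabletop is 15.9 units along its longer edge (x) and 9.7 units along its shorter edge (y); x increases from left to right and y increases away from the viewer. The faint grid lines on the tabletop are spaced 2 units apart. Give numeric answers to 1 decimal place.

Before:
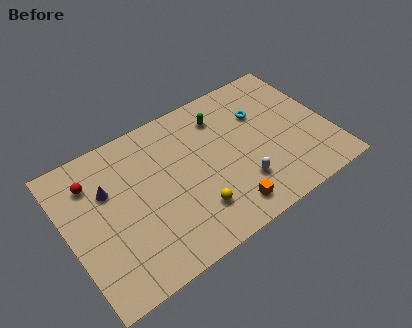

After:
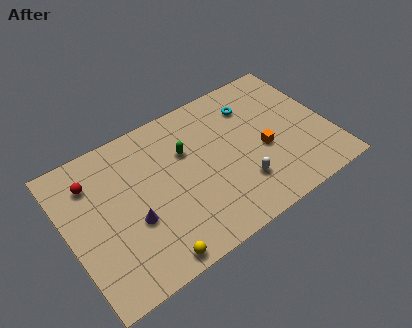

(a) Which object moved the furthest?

the orange cube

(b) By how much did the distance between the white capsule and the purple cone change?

-1.9

Before: roughly 8.4 units apart; after: 6.5. That's 1.9 units closer together.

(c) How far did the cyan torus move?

0.9

The cyan torus moved from about (12.1, 6.6) to (11.7, 7.4), a distance of √(0.4² + 0.8²) ≈ 0.9.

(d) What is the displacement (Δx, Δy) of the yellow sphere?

(-2.9, -1.5)

The yellow sphere started near (7.2, 2.4) and ended near (4.3, 0.9).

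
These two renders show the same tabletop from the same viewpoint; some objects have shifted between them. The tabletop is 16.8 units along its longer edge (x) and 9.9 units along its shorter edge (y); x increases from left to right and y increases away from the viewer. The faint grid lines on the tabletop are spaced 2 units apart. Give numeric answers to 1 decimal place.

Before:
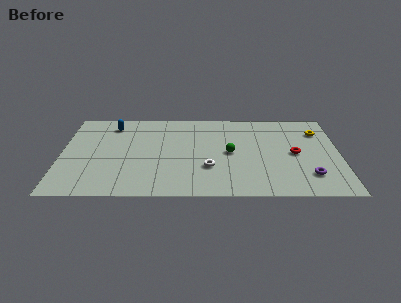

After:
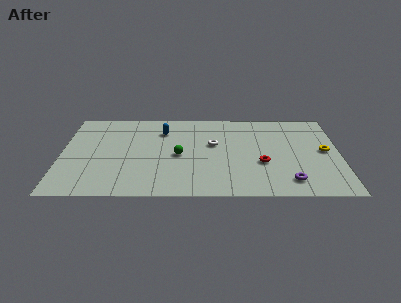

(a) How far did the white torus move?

2.7

From (8.9, 3.2) to (9.2, 5.9), the white torus covered √(0.3² + 2.7²) ≈ 2.7 units.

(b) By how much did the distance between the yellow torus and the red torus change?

+1.0

The distance was about 3.0 in the first image and 4.0 in the second, so they moved 1.0 units further apart.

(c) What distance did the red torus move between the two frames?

2.3

The red torus moved from about (14.1, 4.8) to (12.1, 3.7), a distance of √(2.0² + 1.1²) ≈ 2.3.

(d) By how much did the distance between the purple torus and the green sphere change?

+1.8

Before: roughly 5.4 units apart; after: 7.2. That's 1.8 units further apart.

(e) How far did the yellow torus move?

2.3

The yellow torus was near (15.6, 7.4) before and (15.9, 5.1) after, so it travelled √(0.3² + 2.3²) ≈ 2.3 units.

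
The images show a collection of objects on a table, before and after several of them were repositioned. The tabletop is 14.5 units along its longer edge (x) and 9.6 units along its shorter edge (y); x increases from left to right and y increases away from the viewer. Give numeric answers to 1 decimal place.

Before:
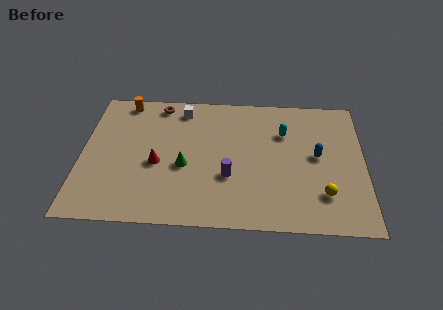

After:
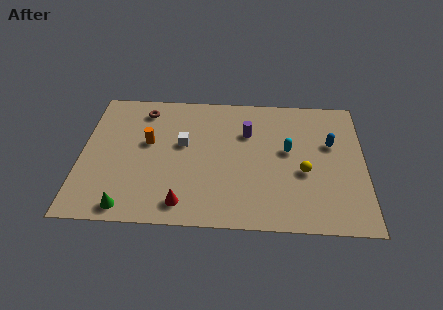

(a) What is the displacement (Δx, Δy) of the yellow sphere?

(-1.0, 1.5)

The yellow sphere was at about (12.4, 2.4) and moved to about (11.4, 3.9).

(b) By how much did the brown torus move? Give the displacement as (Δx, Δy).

(-0.8, -0.5)

The brown torus was at about (3.9, 8.5) and moved to about (3.1, 8.0).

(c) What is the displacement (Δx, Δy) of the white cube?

(0.1, -2.6)

The white cube started near (5.1, 8.2) and ended near (5.2, 5.6).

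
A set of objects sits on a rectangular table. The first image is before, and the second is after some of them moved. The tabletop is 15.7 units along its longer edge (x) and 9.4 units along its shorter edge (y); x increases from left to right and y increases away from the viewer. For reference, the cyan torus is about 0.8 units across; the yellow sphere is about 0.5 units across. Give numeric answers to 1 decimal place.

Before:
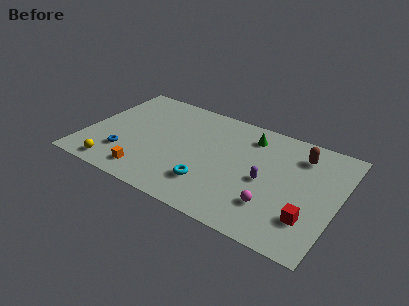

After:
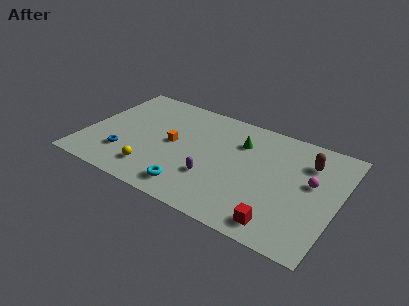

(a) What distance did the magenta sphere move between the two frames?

3.5

The magenta sphere was near (12.0, 2.5) before and (14.0, 5.4) after, so it travelled √(2.0² + 2.9²) ≈ 3.5 units.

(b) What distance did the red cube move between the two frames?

2.0

From (14.2, 2.5) to (12.6, 1.3), the red cube covered √(1.6² + 1.2²) ≈ 2.0 units.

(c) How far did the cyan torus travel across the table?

1.3

The cyan torus moved from about (8.1, 2.4) to (7.1, 1.5), a distance of √(1.0² + 0.9²) ≈ 1.3.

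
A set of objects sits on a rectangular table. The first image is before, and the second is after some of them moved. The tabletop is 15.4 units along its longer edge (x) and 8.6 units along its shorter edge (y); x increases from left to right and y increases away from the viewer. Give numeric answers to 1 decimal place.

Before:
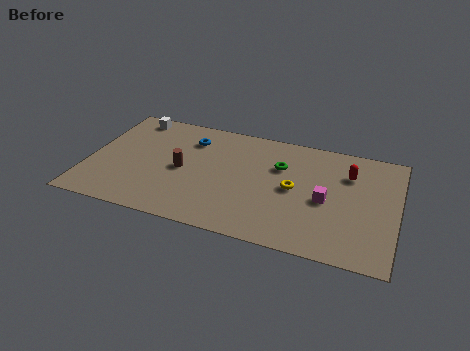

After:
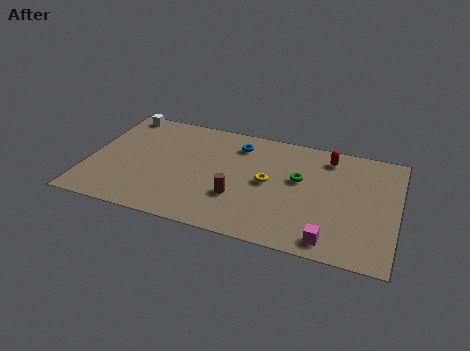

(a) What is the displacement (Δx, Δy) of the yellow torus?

(-1.3, 0.1)

The yellow torus started near (10.3, 4.3) and ended near (9.0, 4.4).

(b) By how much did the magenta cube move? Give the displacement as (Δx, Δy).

(0.4, -2.8)

The magenta cube was at about (11.9, 3.9) and moved to about (12.3, 1.1).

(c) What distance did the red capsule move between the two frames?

1.5

The red capsule moved from about (12.9, 6.2) to (11.8, 7.2), a distance of √(1.1² + 1.0²) ≈ 1.5.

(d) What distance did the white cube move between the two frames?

0.6

The white cube was near (1.8, 7.6) before and (1.2, 7.8) after, so it travelled √(0.6² + 0.2²) ≈ 0.6 units.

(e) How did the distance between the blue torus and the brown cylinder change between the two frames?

+1.6

They were about 2.5 units apart before and 4.1 after — 1.6 units further apart.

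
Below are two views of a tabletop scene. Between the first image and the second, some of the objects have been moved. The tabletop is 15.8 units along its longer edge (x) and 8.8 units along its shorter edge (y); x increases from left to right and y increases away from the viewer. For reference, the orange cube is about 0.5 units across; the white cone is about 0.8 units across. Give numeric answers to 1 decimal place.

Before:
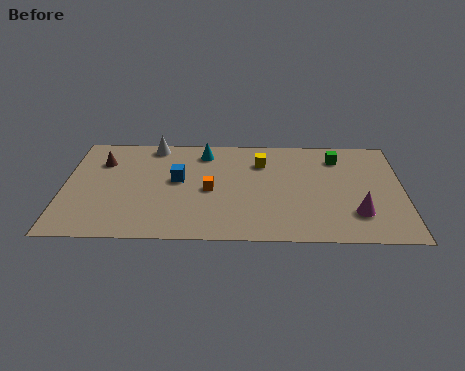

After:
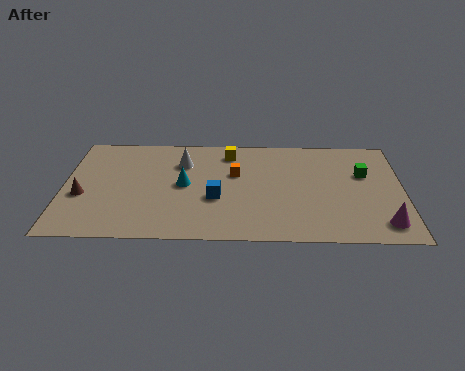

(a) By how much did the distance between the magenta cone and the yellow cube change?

+3.1

The distance was about 6.1 in the first image and 9.2 in the second, so they moved 3.1 units further apart.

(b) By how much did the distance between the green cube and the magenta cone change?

-0.6

They were about 4.8 units apart before and 4.2 after — 0.6 units closer together.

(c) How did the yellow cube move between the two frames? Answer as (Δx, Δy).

(-1.5, 0.8)

The yellow cube started near (9.2, 6.5) and ended near (7.7, 7.3).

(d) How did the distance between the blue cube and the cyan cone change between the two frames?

-0.8

Before: roughly 2.7 units apart; after: 1.9. That's 0.8 units closer together.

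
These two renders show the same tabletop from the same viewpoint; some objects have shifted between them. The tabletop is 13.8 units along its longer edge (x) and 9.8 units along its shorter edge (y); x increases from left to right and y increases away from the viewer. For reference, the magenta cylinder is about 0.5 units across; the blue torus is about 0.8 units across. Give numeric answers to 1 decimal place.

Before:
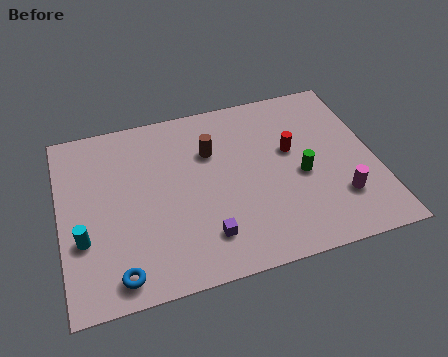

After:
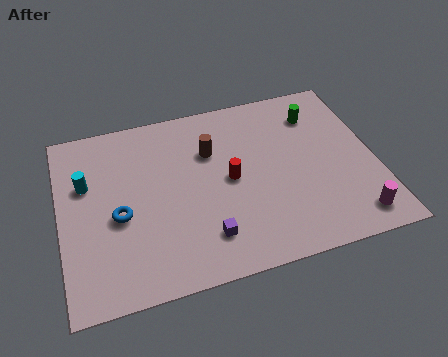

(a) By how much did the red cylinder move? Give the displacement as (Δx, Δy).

(-2.8, -0.9)

The red cylinder was at about (10.2, 5.8) and moved to about (7.4, 4.9).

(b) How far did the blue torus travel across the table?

3.0

From (2.3, 1.2) to (2.5, 4.2), the blue torus covered √(0.2² + 3.0²) ≈ 3.0 units.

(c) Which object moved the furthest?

the green cylinder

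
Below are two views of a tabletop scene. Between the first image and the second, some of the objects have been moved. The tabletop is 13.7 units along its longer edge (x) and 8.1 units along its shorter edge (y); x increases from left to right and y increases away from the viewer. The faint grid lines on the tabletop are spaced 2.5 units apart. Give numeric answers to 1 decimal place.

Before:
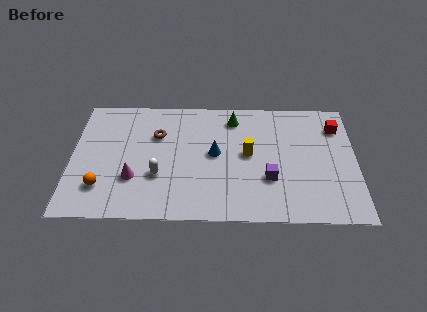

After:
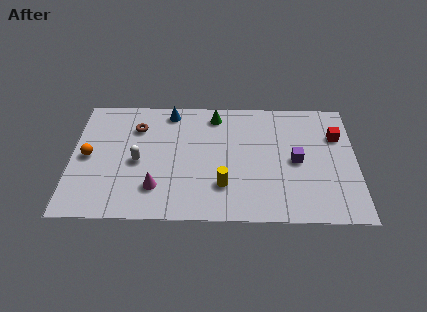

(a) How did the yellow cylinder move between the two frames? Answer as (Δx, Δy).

(-1.2, -2.1)

From the two frames, the yellow cylinder sits at roughly (8.5, 4.3) before and (7.3, 2.2) after.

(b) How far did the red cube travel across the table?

0.6

From (12.8, 6.2) to (12.8, 5.6), the red cube covered √(0.0² + 0.6²) ≈ 0.6 units.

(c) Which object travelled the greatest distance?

the blue cone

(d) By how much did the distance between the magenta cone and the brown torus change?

+1.0

The distance was about 3.1 in the first image and 4.1 in the second, so they moved 1.0 units further apart.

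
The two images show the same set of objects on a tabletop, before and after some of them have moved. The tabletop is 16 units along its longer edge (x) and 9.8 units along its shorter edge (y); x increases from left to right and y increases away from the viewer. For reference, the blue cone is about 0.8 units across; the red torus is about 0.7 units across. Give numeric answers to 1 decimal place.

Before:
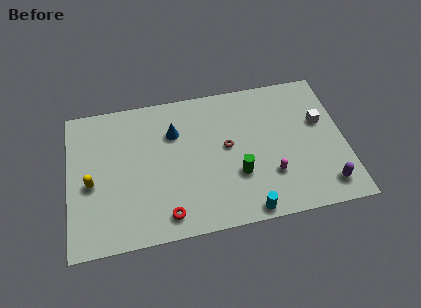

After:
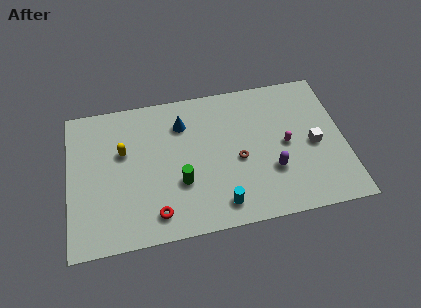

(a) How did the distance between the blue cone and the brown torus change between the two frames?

+1.0

The distance was about 3.4 in the first image and 4.4 in the second, so they moved 1.0 units further apart.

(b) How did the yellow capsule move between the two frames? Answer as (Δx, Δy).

(1.9, 1.8)

From the two frames, the yellow capsule sits at roughly (1.3, 4.3) before and (3.2, 6.1) after.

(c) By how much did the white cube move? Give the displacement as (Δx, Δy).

(-0.5, -1.5)

The white cube started near (14.7, 6.0) and ended near (14.2, 4.5).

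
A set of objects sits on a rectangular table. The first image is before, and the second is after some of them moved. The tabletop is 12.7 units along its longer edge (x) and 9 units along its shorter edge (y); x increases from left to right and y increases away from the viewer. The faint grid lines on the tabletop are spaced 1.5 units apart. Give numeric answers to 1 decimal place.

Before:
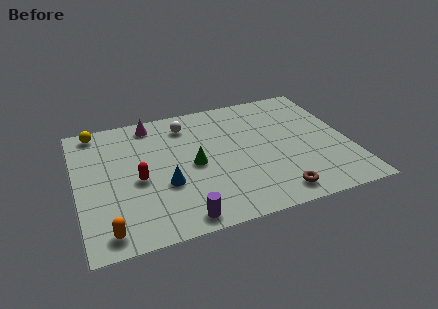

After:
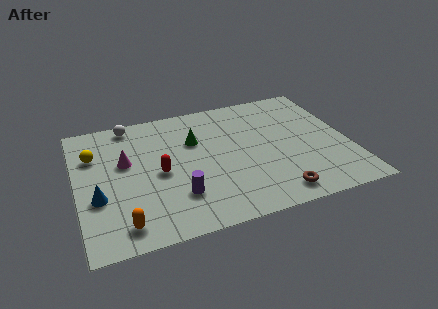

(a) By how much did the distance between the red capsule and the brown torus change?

-0.8

The distance was about 6.7 in the first image and 5.9 in the second, so they moved 0.8 units closer together.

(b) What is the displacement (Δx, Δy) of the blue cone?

(-3.1, 0.0)

From the two frames, the blue cone sits at roughly (4.0, 3.3) before and (0.9, 3.3) after.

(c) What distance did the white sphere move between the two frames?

2.7

The white sphere was near (5.3, 7.3) before and (2.7, 8.1) after, so it travelled √(2.6² + 0.8²) ≈ 2.7 units.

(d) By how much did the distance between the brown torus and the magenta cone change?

-0.7

They were about 8.5 units apart before and 7.8 after — 0.7 units closer together.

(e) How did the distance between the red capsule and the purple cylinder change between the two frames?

-1.6

The distance was about 3.5 in the first image and 1.9 in the second, so they moved 1.6 units closer together.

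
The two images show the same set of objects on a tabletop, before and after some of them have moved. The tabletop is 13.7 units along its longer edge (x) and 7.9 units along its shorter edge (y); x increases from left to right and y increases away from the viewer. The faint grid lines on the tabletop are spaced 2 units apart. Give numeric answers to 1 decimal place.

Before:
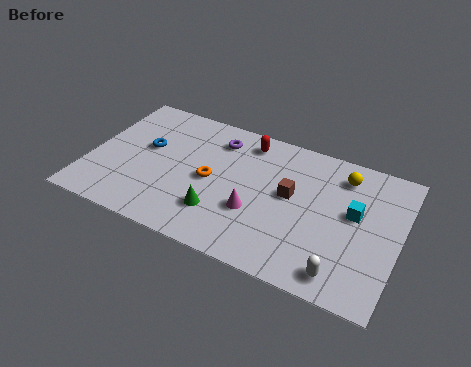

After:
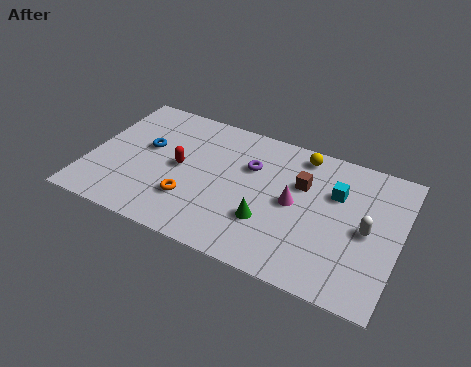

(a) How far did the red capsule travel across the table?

3.8

From (6.7, 6.7) to (4.0, 4.0), the red capsule covered √(2.7² + 2.7²) ≈ 3.8 units.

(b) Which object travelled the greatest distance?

the red capsule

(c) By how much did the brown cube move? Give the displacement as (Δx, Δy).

(0.4, 0.8)

The brown cube started near (8.9, 4.4) and ended near (9.3, 5.2).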